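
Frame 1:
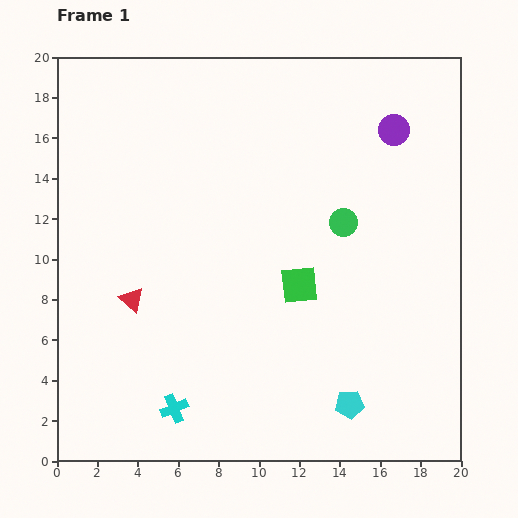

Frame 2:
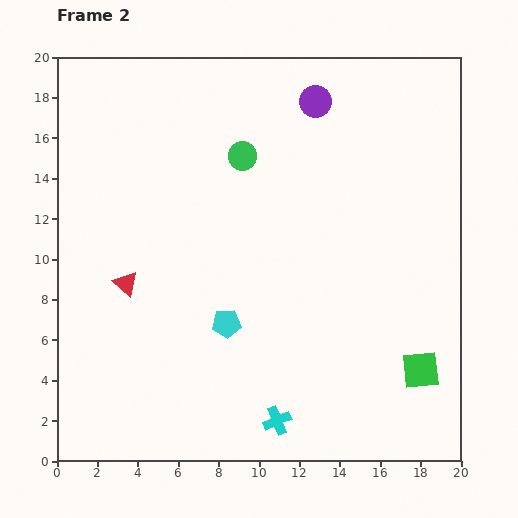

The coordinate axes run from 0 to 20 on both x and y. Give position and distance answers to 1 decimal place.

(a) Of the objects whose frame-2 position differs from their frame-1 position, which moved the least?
the red triangle

(moved 0.9)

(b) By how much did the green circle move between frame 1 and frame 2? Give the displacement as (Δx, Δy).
(-5.0, 3.3)

The green circle was at (14.2, 11.8) in frame 1 and (9.2, 15.1) in frame 2.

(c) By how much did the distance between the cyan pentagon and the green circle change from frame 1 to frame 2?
-0.7

Distance in frame 1: 9.0. Distance in frame 2: 8.3.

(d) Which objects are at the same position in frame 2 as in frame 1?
none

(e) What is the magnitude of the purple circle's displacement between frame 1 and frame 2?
4.1

The purple circle moved from (16.7, 16.4) to (12.8, 17.8), a distance of √(3.9² + 1.4²) ≈ 4.1.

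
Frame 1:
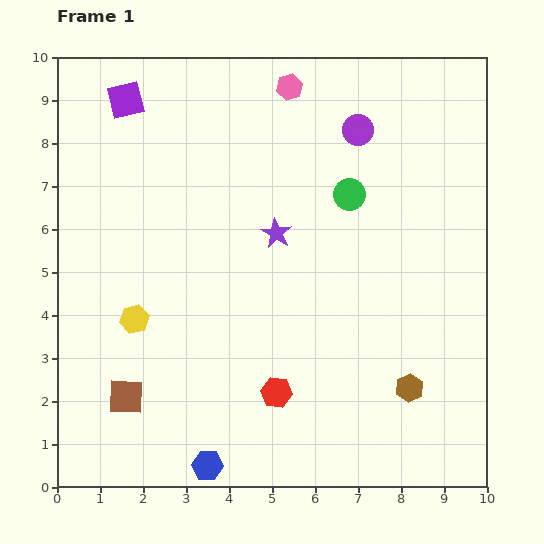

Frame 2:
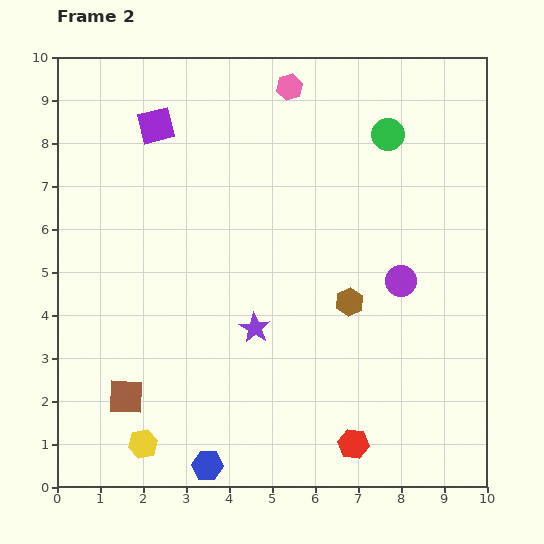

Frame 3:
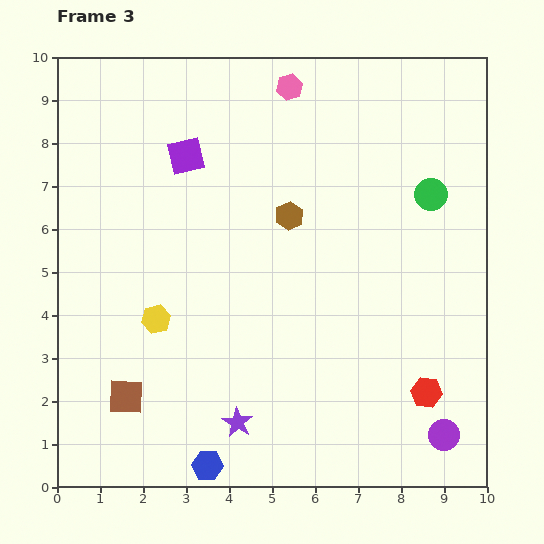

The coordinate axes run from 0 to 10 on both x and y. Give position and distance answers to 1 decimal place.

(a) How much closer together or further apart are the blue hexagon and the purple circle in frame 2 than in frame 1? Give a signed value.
-2.3

Distance in frame 1: 8.5. Distance in frame 2: 6.2.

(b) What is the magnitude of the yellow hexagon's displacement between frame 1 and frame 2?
2.9

The yellow hexagon moved from (1.8, 3.9) to (2.0, 1.0), a distance of √(0.2² + 2.9²) ≈ 2.9.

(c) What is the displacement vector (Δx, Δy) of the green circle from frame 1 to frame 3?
(1.9, 0.0)

The green circle was at (6.8, 6.8) in frame 1 and (8.7, 6.8) in frame 3.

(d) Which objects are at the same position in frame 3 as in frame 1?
the pink hexagon, the blue hexagon, the brown square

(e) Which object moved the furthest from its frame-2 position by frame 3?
the purple circle

(moved 3.7; next 2.9)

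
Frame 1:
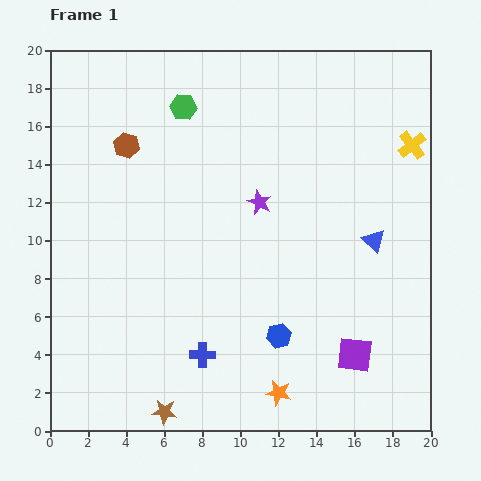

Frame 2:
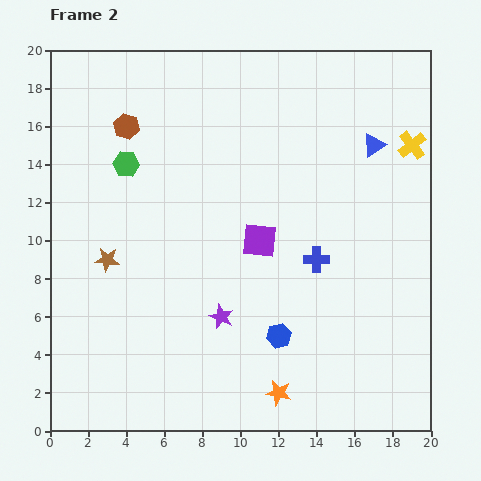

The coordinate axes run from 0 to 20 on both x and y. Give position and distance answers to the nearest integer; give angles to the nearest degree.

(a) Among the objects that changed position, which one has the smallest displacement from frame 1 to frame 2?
the brown hexagon

(moved 1)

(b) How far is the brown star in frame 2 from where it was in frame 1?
9

The brown star moved from (6, 1) to (3, 9), a distance of √(3² + 8²) ≈ 9.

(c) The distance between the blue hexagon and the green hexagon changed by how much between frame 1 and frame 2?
-1

Distance in frame 1: 13. Distance in frame 2: 12.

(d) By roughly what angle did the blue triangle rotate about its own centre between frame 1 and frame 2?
44° clockwise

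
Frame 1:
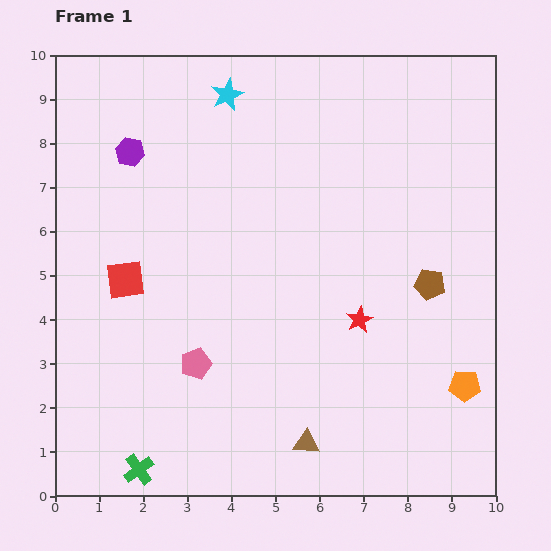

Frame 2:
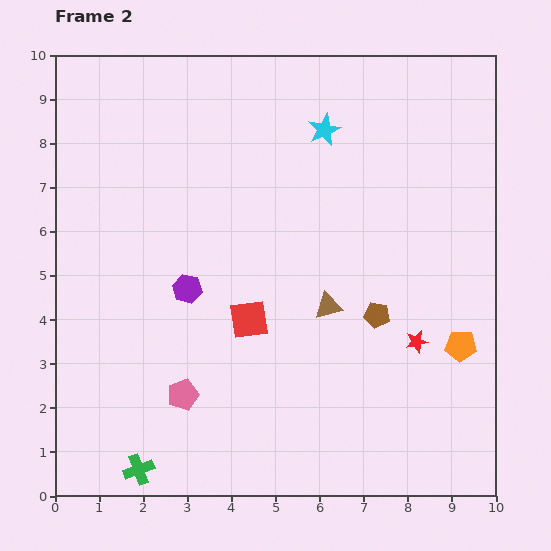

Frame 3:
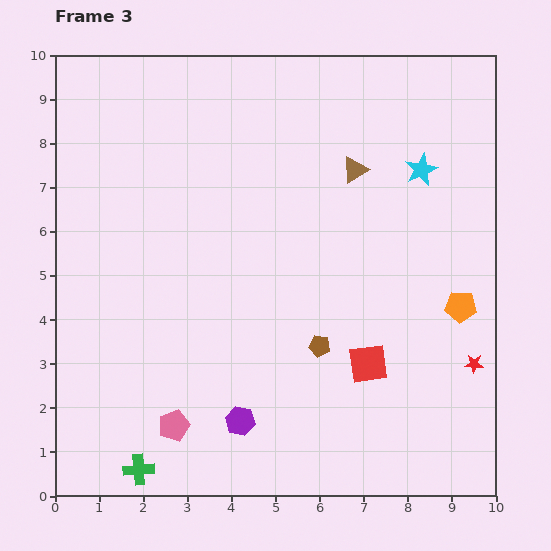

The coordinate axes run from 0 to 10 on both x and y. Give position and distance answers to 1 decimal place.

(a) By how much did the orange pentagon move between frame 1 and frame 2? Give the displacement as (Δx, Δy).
(-0.1, 0.9)

The orange pentagon was at (9.3, 2.5) in frame 1 and (9.2, 3.4) in frame 2.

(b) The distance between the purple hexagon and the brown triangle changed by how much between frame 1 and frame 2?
-4.5

Distance in frame 1: 7.7. Distance in frame 2: 3.2.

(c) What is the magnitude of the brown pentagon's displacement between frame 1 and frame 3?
2.9

The brown pentagon moved from (8.5, 4.8) to (6.0, 3.4), a distance of √(2.5² + 1.4²) ≈ 2.9.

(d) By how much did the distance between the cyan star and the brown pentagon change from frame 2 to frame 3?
+0.2

Distance in frame 2: 4.4. Distance in frame 3: 4.6.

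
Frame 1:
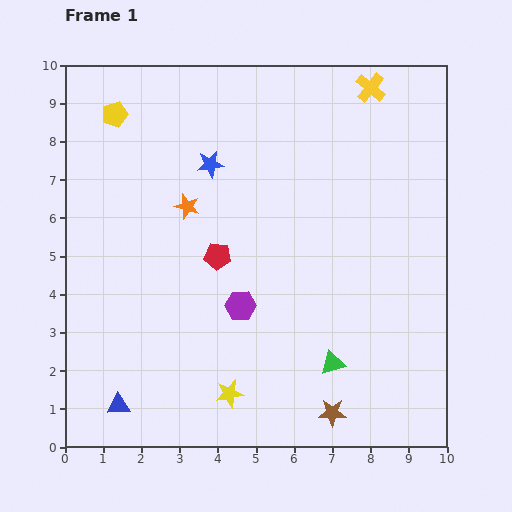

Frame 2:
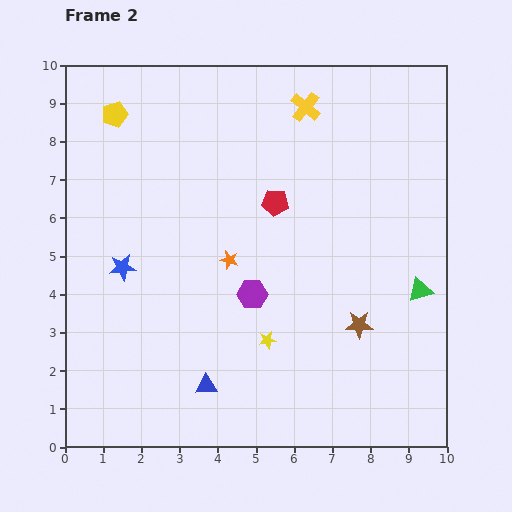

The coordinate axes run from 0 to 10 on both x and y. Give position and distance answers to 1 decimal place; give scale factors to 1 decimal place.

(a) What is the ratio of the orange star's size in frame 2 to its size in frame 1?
0.7×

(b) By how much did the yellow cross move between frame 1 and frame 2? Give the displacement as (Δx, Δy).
(-1.7, -0.5)

The yellow cross was at (8.0, 9.4) in frame 1 and (6.3, 8.9) in frame 2.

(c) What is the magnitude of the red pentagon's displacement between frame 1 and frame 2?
2.1

The red pentagon moved from (4.0, 5.0) to (5.5, 6.4), a distance of √(1.5² + 1.4²) ≈ 2.1.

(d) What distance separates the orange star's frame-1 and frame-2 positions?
1.8

The orange star moved from (3.2, 6.3) to (4.3, 4.9), a distance of √(1.1² + 1.4²) ≈ 1.8.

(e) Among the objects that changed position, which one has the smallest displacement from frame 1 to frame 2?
the purple hexagon

(moved 0.4)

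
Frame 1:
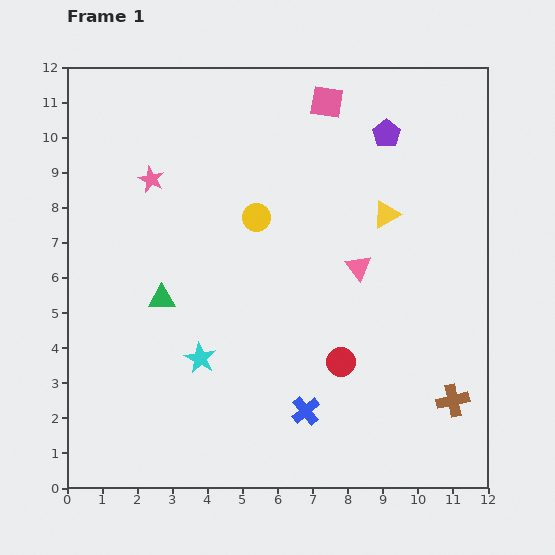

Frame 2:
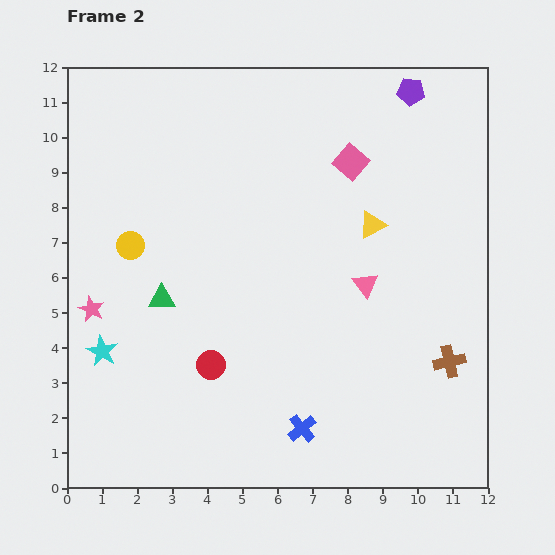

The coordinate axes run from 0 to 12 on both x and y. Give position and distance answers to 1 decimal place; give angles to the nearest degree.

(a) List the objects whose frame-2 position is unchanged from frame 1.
the green triangle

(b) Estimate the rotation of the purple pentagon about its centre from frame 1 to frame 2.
30° counter-clockwise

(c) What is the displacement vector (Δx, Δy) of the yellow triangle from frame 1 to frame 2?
(-0.4, -0.3)

The yellow triangle was at (9.1, 7.8) in frame 1 and (8.7, 7.5) in frame 2.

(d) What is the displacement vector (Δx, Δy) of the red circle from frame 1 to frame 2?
(-3.7, -0.1)

The red circle was at (7.8, 3.6) in frame 1 and (4.1, 3.5) in frame 2.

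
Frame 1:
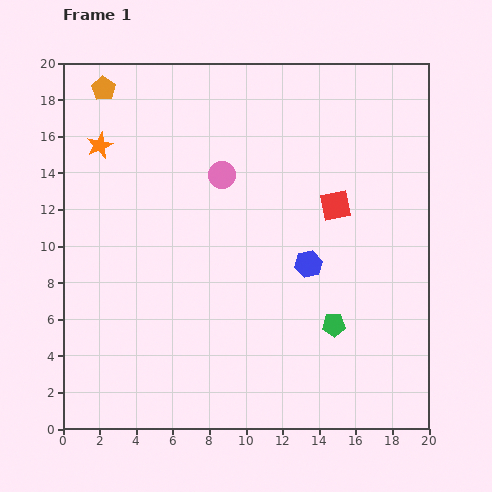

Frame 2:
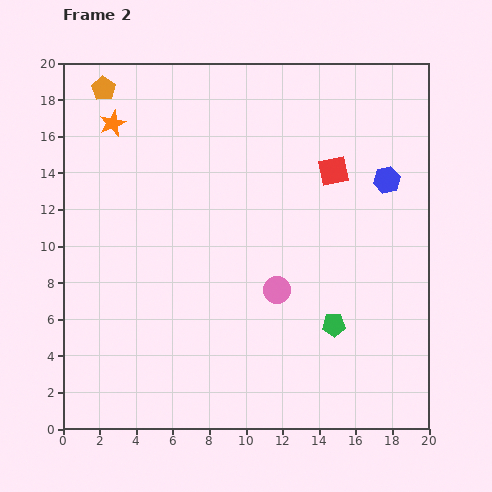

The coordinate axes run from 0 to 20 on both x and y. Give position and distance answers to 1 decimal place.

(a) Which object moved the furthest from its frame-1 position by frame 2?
the pink circle

(moved 7.0; next 6.3)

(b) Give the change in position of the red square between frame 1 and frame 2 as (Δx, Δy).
(-0.1, 1.9)

The red square was at (14.9, 12.2) in frame 1 and (14.8, 14.1) in frame 2.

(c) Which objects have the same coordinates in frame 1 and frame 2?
the green pentagon, the orange pentagon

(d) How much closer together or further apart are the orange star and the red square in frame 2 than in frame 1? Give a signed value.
-0.9

Distance in frame 1: 13.3. Distance in frame 2: 12.4.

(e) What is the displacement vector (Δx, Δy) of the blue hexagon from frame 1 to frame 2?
(4.3, 4.6)

The blue hexagon was at (13.4, 9.0) in frame 1 and (17.7, 13.6) in frame 2.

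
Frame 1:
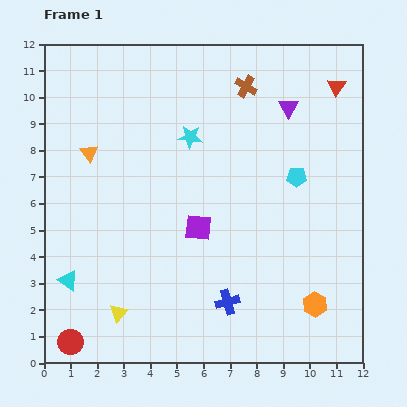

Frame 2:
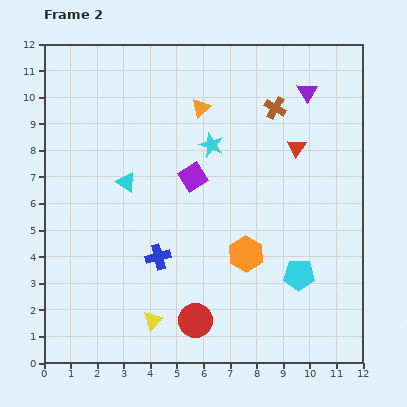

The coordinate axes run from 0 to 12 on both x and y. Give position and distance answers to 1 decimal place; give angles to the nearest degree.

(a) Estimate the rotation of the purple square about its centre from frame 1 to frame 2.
38° counter-clockwise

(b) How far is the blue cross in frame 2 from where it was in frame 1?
3.1

The blue cross moved from (6.9, 2.3) to (4.3, 4.0), a distance of √(2.6² + 1.7²) ≈ 3.1.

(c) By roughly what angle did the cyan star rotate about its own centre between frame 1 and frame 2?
16° clockwise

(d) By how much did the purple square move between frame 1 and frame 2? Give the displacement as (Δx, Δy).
(-0.2, 1.9)

The purple square was at (5.8, 5.1) in frame 1 and (5.6, 7.0) in frame 2.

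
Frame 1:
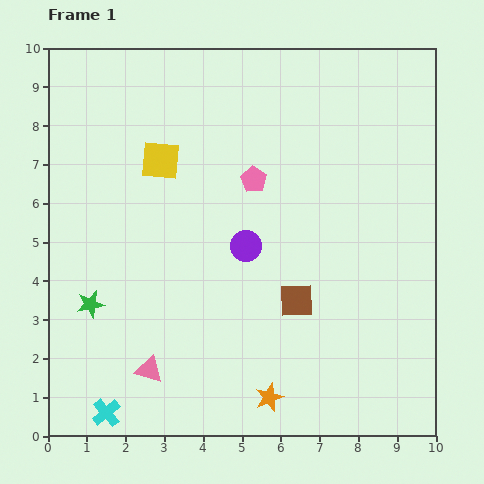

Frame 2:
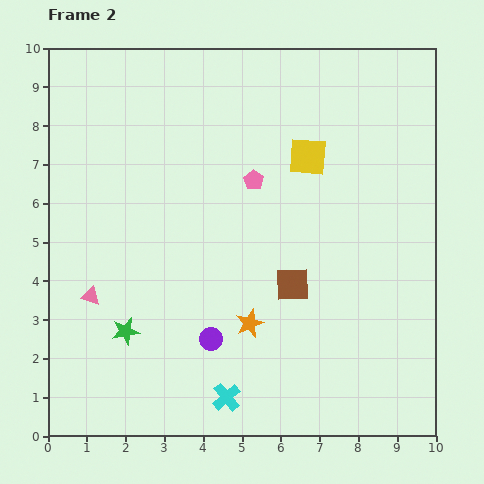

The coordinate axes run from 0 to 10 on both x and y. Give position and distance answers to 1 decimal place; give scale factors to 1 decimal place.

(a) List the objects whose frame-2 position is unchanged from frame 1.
the pink pentagon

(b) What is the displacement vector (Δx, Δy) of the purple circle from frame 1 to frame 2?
(-0.9, -2.4)

The purple circle was at (5.1, 4.9) in frame 1 and (4.2, 2.5) in frame 2.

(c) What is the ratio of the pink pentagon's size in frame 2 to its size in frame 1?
0.8×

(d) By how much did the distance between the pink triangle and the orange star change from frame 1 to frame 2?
+1.0

Distance in frame 1: 3.2. Distance in frame 2: 4.2.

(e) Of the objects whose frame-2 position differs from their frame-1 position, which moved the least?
the brown square

(moved 0.4)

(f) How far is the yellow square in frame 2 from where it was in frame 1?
3.8

The yellow square moved from (2.9, 7.1) to (6.7, 7.2), a distance of √(3.8² + 0.1²) ≈ 3.8.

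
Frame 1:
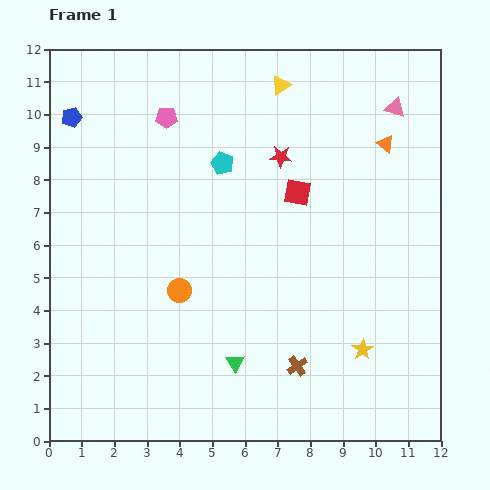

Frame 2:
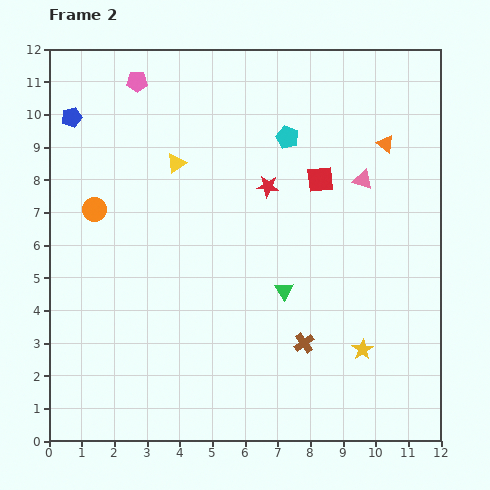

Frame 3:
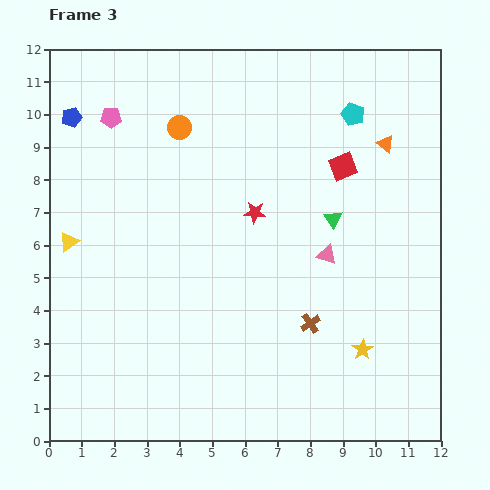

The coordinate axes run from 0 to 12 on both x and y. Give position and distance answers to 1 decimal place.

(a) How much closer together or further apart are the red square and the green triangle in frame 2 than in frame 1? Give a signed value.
-1.9

Distance in frame 1: 5.5. Distance in frame 2: 3.6.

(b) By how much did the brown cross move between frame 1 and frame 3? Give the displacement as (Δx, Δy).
(0.4, 1.3)

The brown cross was at (7.6, 2.3) in frame 1 and (8.0, 3.6) in frame 3.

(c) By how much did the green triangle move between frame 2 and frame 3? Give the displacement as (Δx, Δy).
(1.5, 2.2)

The green triangle was at (7.2, 4.6) in frame 2 and (8.7, 6.8) in frame 3.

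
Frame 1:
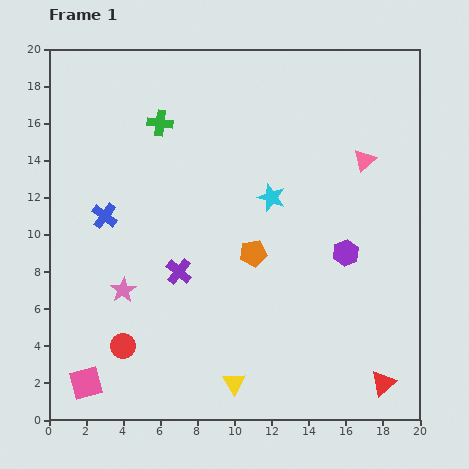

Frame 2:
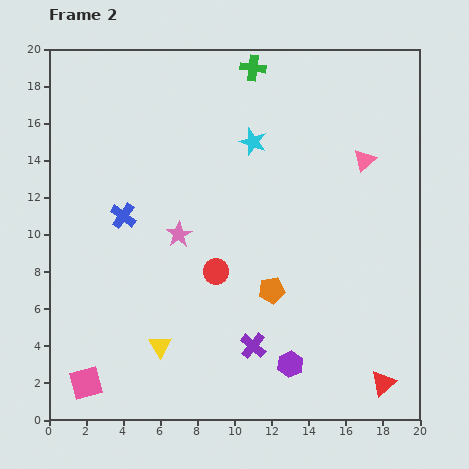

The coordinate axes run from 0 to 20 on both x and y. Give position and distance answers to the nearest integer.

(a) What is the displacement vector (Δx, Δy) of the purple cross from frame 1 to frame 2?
(4, -4)

The purple cross was at (7, 8) in frame 1 and (11, 4) in frame 2.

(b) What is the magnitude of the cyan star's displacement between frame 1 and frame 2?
3

The cyan star moved from (12, 12) to (11, 15), a distance of √(1² + 3²) ≈ 3.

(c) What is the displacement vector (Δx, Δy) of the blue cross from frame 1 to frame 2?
(1, 0)

The blue cross was at (3, 11) in frame 1 and (4, 11) in frame 2.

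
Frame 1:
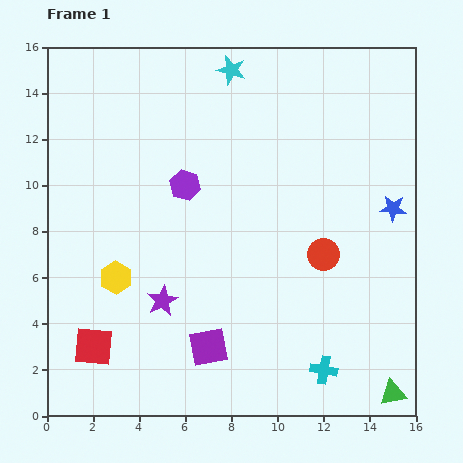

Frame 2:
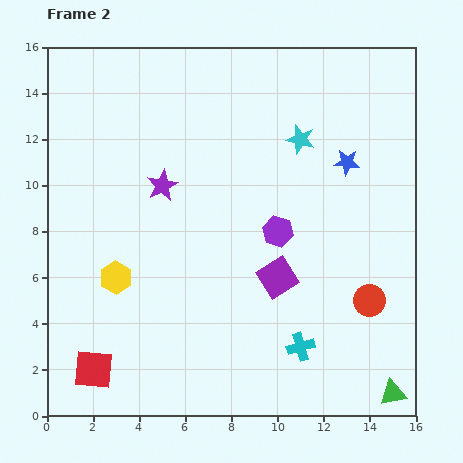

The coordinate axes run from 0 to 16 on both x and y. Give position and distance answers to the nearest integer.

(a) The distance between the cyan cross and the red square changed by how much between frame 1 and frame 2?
-1

Distance in frame 1: 10. Distance in frame 2: 9.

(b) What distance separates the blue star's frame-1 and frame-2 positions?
3

The blue star moved from (15, 9) to (13, 11), a distance of √(2² + 2²) ≈ 3.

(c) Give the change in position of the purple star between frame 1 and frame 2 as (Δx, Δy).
(0, 5)

The purple star was at (5, 5) in frame 1 and (5, 10) in frame 2.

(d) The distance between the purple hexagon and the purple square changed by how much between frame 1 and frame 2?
-5

Distance in frame 1: 7. Distance in frame 2: 2.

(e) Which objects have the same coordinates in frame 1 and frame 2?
the green triangle, the yellow hexagon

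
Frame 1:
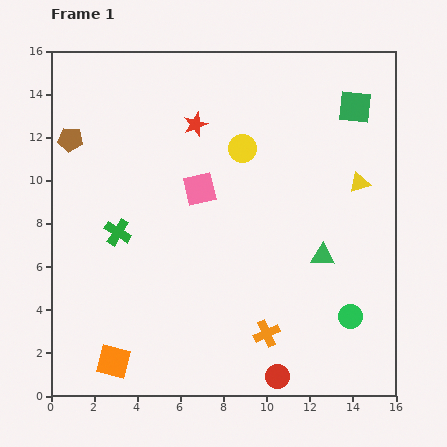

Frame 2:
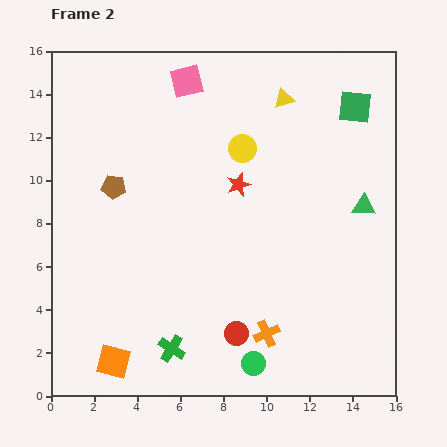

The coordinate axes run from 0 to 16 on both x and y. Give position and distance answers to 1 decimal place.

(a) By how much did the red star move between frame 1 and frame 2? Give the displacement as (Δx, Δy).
(2.0, -2.8)

The red star was at (6.7, 12.6) in frame 1 and (8.7, 9.8) in frame 2.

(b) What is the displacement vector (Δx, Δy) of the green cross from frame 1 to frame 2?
(2.5, -5.4)

The green cross was at (3.1, 7.6) in frame 1 and (5.6, 2.2) in frame 2.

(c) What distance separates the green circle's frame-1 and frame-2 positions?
5.0

The green circle moved from (13.9, 3.7) to (9.4, 1.5), a distance of √(4.5² + 2.2²) ≈ 5.0.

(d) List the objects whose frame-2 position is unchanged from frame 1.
the orange square, the yellow circle, the green square, the orange cross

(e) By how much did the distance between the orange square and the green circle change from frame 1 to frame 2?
-4.7

Distance in frame 1: 11.2. Distance in frame 2: 6.5.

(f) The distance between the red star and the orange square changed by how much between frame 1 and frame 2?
-1.6

Distance in frame 1: 11.6. Distance in frame 2: 10.0.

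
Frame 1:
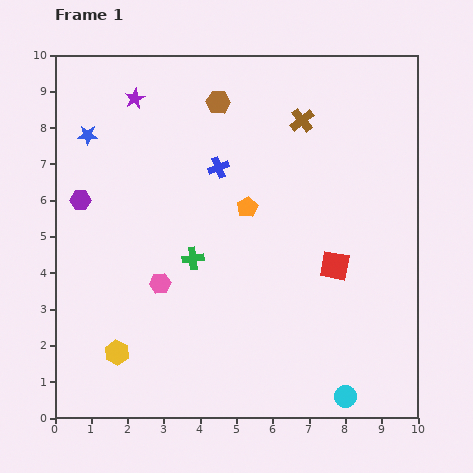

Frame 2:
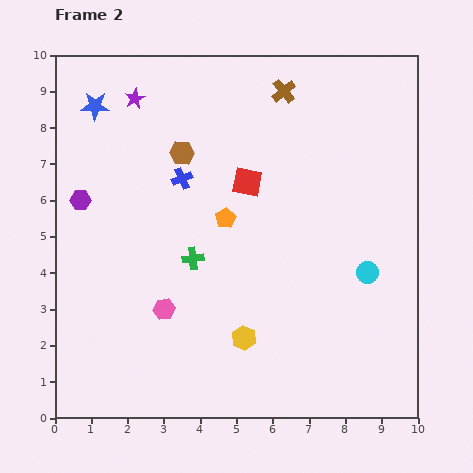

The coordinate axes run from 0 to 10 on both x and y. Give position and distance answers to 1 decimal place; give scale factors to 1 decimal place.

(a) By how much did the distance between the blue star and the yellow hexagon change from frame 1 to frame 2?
+1.5

Distance in frame 1: 6.1. Distance in frame 2: 7.6.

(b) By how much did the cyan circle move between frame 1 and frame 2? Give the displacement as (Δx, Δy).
(0.6, 3.4)

The cyan circle was at (8.0, 0.6) in frame 1 and (8.6, 4.0) in frame 2.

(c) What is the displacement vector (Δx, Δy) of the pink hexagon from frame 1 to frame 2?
(0.1, -0.7)

The pink hexagon was at (2.9, 3.7) in frame 1 and (3.0, 3.0) in frame 2.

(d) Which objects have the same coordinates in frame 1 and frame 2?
the purple star, the green cross, the purple hexagon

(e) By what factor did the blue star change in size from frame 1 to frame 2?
1.4×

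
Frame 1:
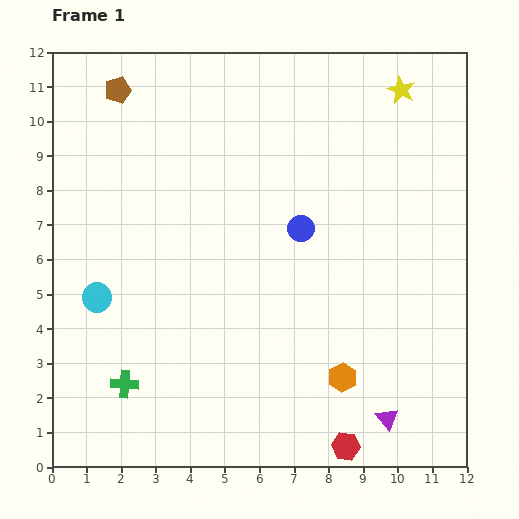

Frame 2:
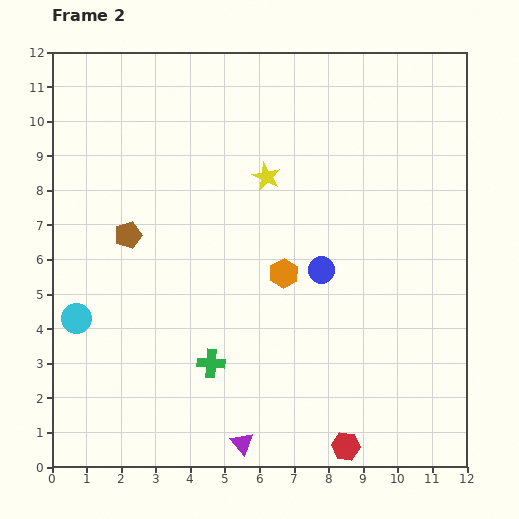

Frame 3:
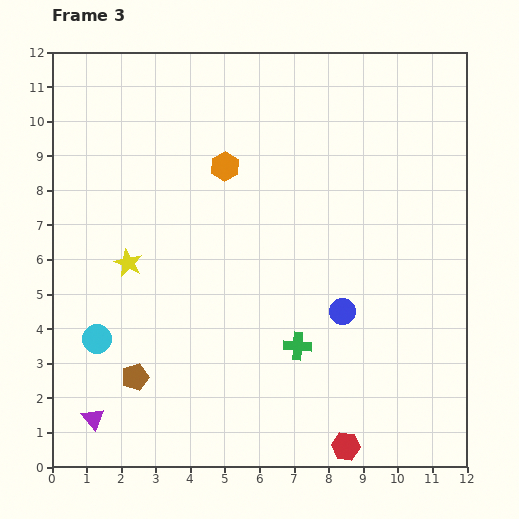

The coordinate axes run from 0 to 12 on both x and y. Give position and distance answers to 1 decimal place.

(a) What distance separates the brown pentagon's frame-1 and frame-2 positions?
4.2

The brown pentagon moved from (1.9, 10.9) to (2.2, 6.7), a distance of √(0.3² + 4.2²) ≈ 4.2.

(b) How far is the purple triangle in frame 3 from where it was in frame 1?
8.5

The purple triangle moved from (9.7, 1.4) to (1.2, 1.4), a distance of √(8.5² + 0.0²) ≈ 8.5.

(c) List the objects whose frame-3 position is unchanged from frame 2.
the red hexagon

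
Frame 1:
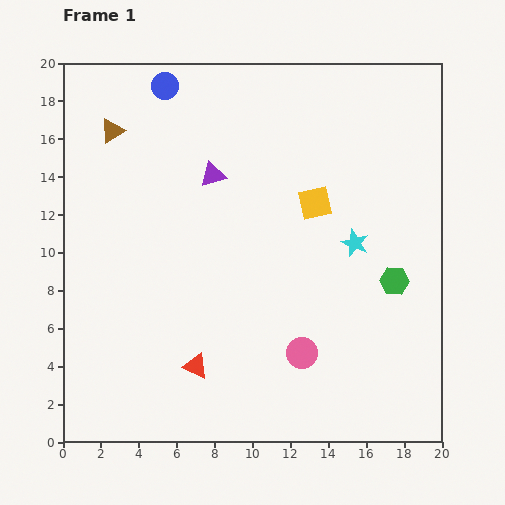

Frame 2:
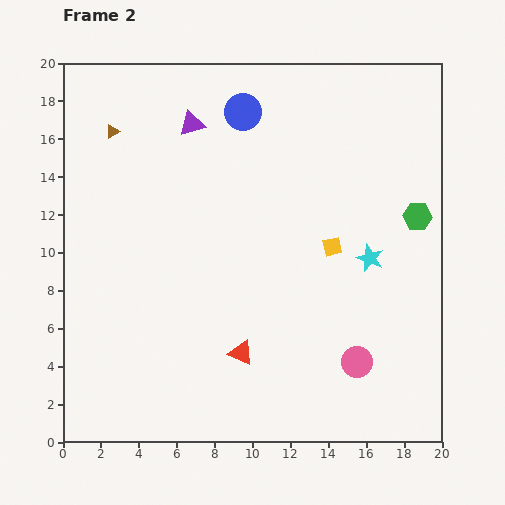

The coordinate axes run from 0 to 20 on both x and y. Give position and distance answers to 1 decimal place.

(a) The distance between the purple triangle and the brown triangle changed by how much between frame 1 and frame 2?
-1.6

Distance in frame 1: 5.8. Distance in frame 2: 4.2.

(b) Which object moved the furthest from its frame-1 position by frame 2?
the blue circle

(moved 4.3; next 3.6)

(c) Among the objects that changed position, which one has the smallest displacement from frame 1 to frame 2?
the cyan star

(moved 1.1)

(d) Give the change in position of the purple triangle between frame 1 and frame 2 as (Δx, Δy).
(-1.1, 2.7)

The purple triangle was at (7.9, 14.1) in frame 1 and (6.8, 16.8) in frame 2.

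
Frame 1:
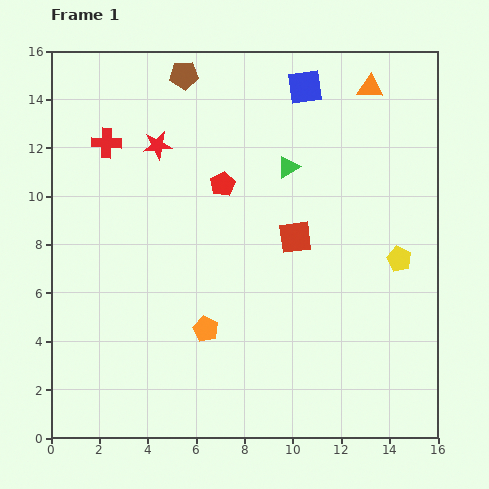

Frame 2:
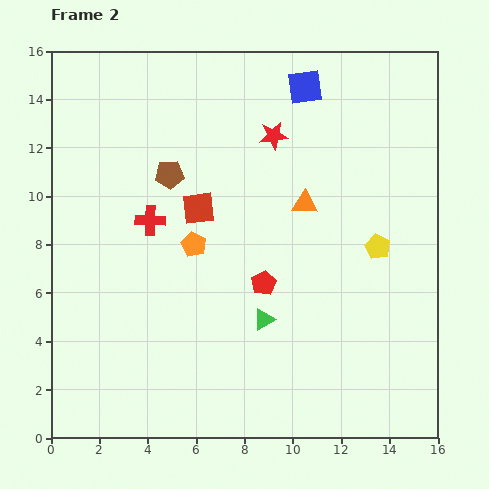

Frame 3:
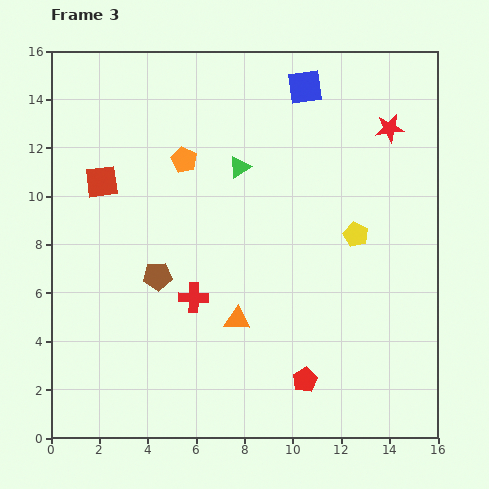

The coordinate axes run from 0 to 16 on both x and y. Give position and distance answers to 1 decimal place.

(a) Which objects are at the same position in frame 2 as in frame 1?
the blue square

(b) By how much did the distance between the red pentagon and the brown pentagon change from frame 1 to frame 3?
+2.7

Distance in frame 1: 4.8. Distance in frame 3: 7.5.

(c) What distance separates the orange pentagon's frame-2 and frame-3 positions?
3.5

The orange pentagon moved from (5.9, 8.0) to (5.5, 11.5), a distance of √(0.4² + 3.5²) ≈ 3.5.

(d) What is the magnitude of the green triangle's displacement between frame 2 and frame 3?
6.4

The green triangle moved from (8.8, 4.9) to (7.8, 11.2), a distance of √(1.0² + 6.3²) ≈ 6.4.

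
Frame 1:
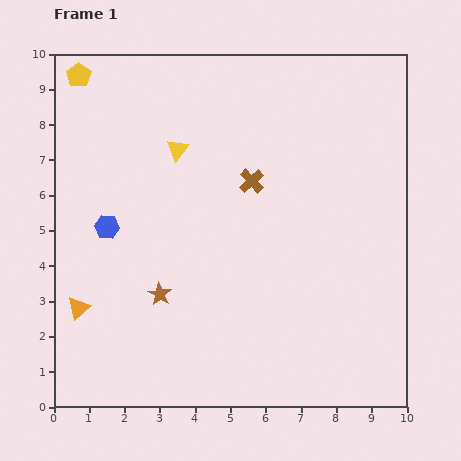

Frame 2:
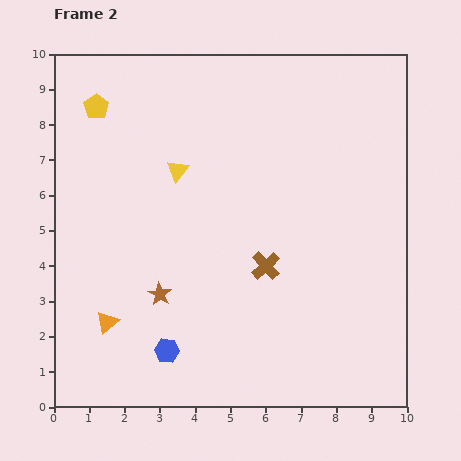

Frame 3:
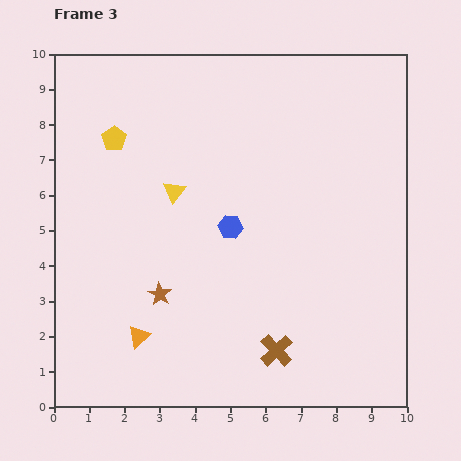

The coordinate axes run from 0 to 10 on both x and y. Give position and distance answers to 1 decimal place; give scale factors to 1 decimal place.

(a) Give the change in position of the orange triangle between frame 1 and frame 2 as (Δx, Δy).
(0.8, -0.4)

The orange triangle was at (0.7, 2.8) in frame 1 and (1.5, 2.4) in frame 2.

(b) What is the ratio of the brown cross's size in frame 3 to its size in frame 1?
1.3×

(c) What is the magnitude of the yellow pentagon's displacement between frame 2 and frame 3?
1.0

The yellow pentagon moved from (1.2, 8.5) to (1.7, 7.6), a distance of √(0.5² + 0.9²) ≈ 1.0.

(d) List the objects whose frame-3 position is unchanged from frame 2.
the brown star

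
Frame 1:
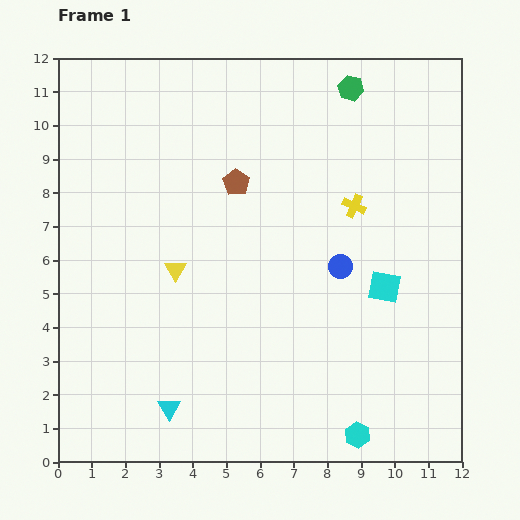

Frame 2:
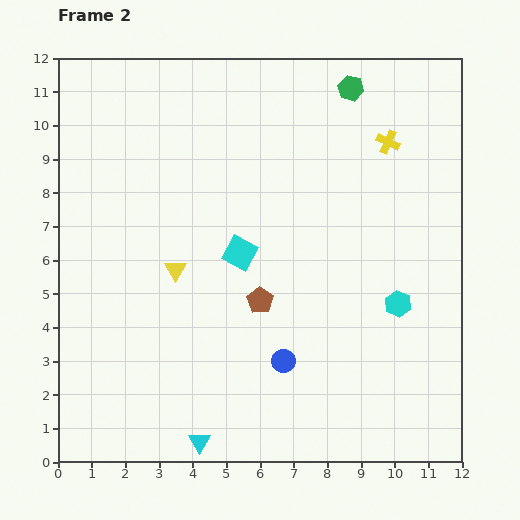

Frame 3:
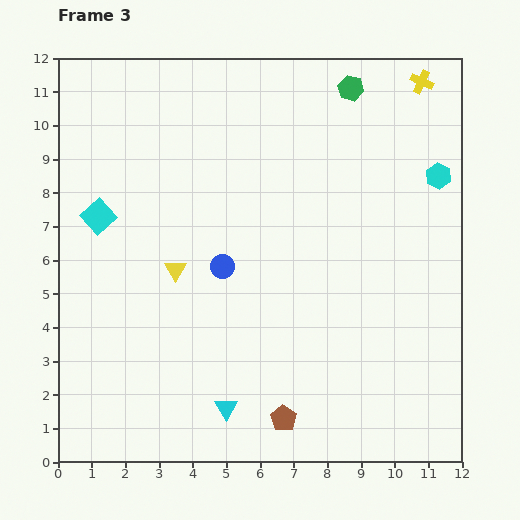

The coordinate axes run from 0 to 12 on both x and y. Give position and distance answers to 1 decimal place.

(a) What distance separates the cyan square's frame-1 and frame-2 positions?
4.4

The cyan square moved from (9.7, 5.2) to (5.4, 6.2), a distance of √(4.3² + 1.0²) ≈ 4.4.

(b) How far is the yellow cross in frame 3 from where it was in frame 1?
4.2

The yellow cross moved from (8.8, 7.6) to (10.8, 11.3), a distance of √(2.0² + 3.7²) ≈ 4.2.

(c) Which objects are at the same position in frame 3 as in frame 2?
the yellow triangle, the green hexagon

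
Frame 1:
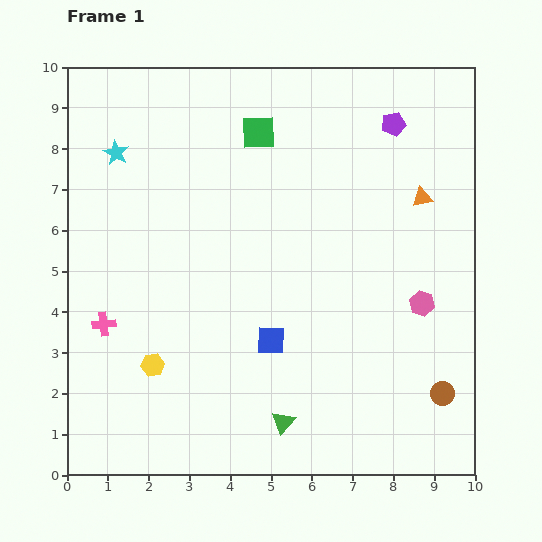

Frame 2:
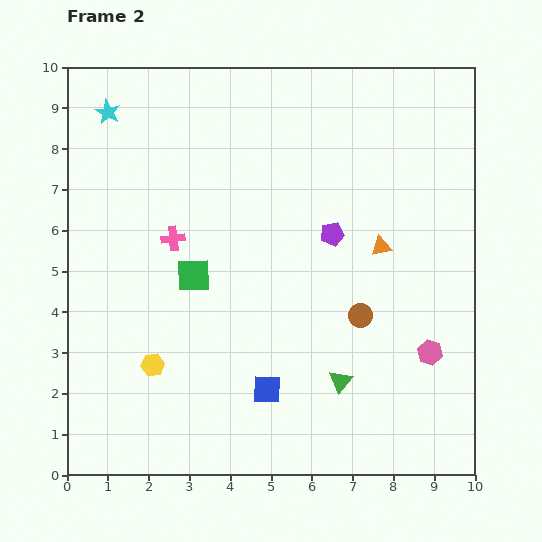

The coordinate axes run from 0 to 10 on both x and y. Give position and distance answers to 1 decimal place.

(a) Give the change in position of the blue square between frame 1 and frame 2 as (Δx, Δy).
(-0.1, -1.2)

The blue square was at (5.0, 3.3) in frame 1 and (4.9, 2.1) in frame 2.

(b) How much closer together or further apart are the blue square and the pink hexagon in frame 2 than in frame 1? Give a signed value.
+0.3

Distance in frame 1: 3.8. Distance in frame 2: 4.1.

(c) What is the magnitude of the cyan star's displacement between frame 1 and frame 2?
1.0

The cyan star moved from (1.2, 7.9) to (1.0, 8.9), a distance of √(0.2² + 1.0²) ≈ 1.0.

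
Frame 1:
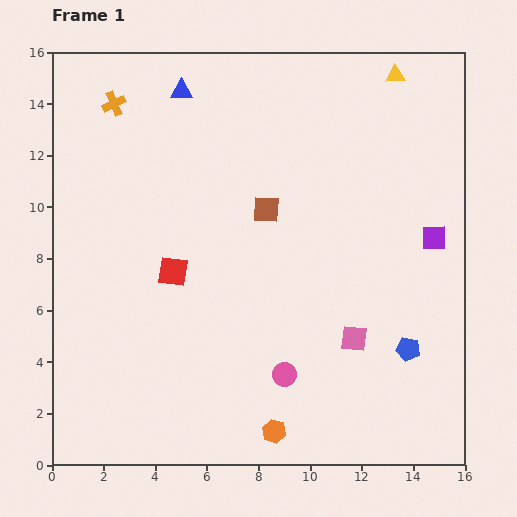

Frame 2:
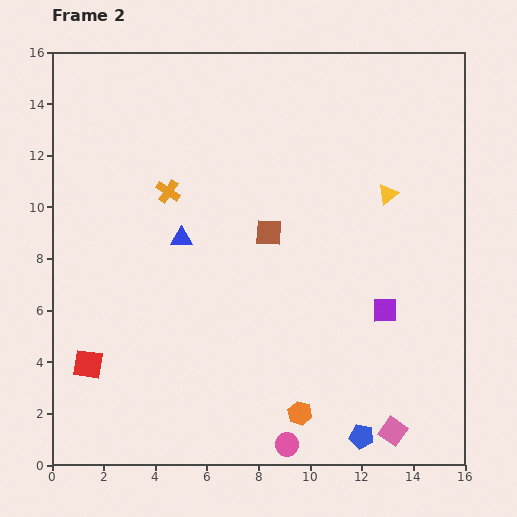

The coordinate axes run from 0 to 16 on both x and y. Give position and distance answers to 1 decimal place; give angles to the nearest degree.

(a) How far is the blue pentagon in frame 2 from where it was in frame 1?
3.8

The blue pentagon moved from (13.8, 4.5) to (12.0, 1.1), a distance of √(1.8² + 3.4²) ≈ 3.8.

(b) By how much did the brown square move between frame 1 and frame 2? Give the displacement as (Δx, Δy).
(0.1, -0.9)

The brown square was at (8.3, 9.9) in frame 1 and (8.4, 9.0) in frame 2.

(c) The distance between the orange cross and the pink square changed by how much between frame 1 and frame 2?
-0.3

Distance in frame 1: 13.0. Distance in frame 2: 12.7.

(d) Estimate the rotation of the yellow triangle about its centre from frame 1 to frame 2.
37° counter-clockwise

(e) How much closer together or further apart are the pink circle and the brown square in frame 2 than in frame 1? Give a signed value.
+1.8

Distance in frame 1: 6.4. Distance in frame 2: 8.2.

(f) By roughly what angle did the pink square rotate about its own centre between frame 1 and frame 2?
28° clockwise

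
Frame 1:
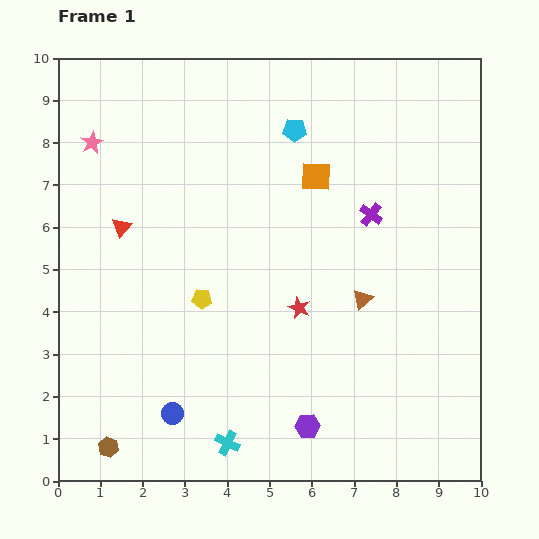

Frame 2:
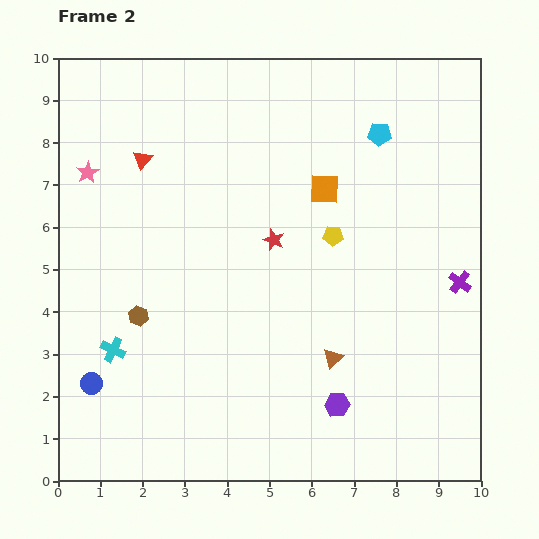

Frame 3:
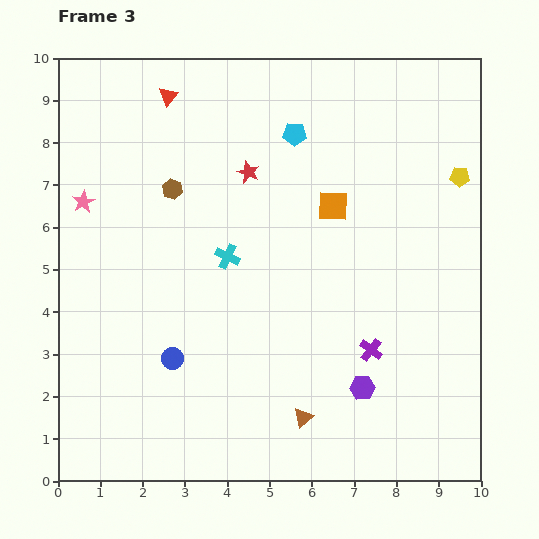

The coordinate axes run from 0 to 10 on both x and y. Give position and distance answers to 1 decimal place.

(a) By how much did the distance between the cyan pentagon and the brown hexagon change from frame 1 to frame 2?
-1.6

Distance in frame 1: 8.7. Distance in frame 2: 7.1.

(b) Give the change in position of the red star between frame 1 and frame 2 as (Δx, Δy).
(-0.6, 1.6)

The red star was at (5.7, 4.1) in frame 1 and (5.1, 5.7) in frame 2.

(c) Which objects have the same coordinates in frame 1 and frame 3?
none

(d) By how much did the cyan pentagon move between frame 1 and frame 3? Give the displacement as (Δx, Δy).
(0.0, -0.1)

The cyan pentagon was at (5.6, 8.3) in frame 1 and (5.6, 8.2) in frame 3.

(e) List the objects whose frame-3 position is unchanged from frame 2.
none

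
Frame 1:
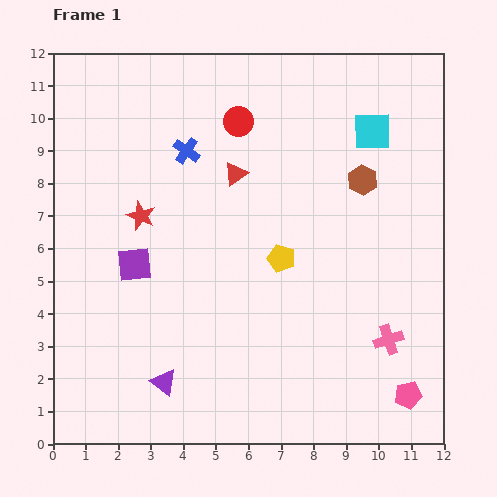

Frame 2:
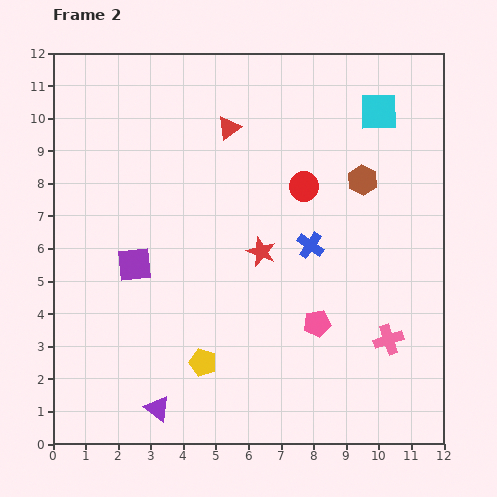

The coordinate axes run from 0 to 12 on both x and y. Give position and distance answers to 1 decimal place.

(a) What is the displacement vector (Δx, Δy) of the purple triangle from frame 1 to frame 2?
(-0.2, -0.8)

The purple triangle was at (3.4, 1.9) in frame 1 and (3.2, 1.1) in frame 2.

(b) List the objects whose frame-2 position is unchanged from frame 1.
the brown hexagon, the purple square, the pink cross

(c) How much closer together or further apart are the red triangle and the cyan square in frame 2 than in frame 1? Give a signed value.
+0.2

Distance in frame 1: 4.4. Distance in frame 2: 4.6.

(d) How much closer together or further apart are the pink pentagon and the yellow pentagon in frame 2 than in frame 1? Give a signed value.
-2.0

Distance in frame 1: 5.7. Distance in frame 2: 3.7.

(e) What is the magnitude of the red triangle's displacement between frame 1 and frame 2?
1.4

The red triangle moved from (5.6, 8.3) to (5.4, 9.7), a distance of √(0.2² + 1.4²) ≈ 1.4.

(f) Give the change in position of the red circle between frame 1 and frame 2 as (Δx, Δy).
(2.0, -2.0)

The red circle was at (5.7, 9.9) in frame 1 and (7.7, 7.9) in frame 2.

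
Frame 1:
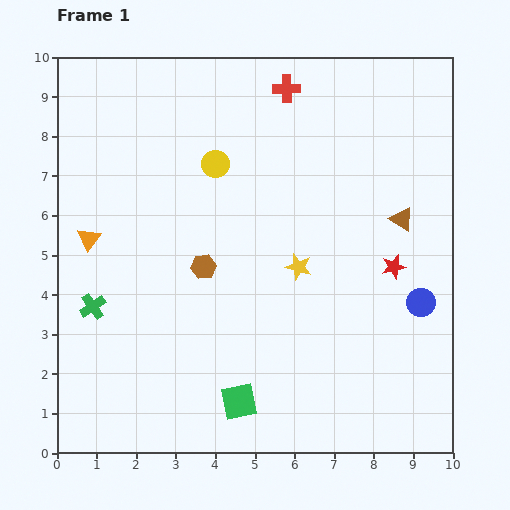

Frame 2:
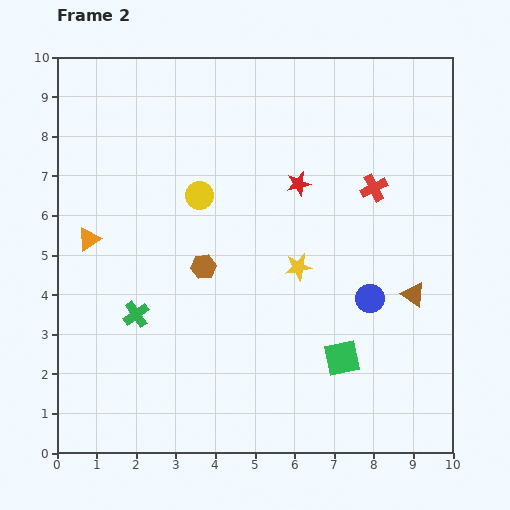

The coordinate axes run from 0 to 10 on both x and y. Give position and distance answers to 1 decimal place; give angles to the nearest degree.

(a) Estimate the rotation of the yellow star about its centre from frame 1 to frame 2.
24° counter-clockwise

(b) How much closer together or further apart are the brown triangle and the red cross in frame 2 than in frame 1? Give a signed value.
-1.5

Distance in frame 1: 4.4. Distance in frame 2: 2.9.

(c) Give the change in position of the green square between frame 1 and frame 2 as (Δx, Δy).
(2.6, 1.1)

The green square was at (4.6, 1.3) in frame 1 and (7.2, 2.4) in frame 2.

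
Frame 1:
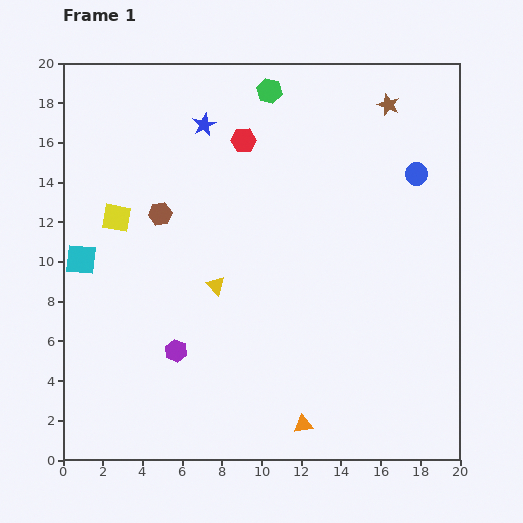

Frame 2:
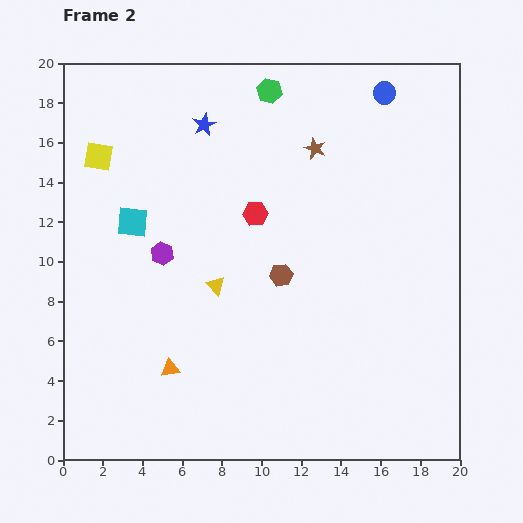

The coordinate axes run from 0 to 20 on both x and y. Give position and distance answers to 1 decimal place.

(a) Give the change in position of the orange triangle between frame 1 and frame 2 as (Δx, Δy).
(-6.7, 2.8)

The orange triangle was at (12.1, 1.8) in frame 1 and (5.4, 4.6) in frame 2.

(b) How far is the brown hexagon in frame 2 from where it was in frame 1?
6.8

The brown hexagon moved from (4.9, 12.4) to (11.0, 9.3), a distance of √(6.1² + 3.1²) ≈ 6.8.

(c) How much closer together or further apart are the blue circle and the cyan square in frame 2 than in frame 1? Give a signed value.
-3.1

Distance in frame 1: 17.4. Distance in frame 2: 14.3.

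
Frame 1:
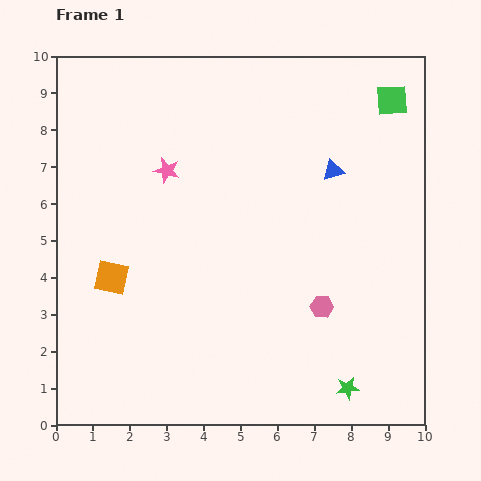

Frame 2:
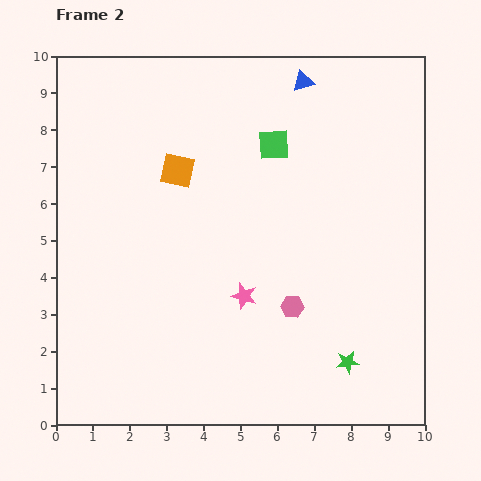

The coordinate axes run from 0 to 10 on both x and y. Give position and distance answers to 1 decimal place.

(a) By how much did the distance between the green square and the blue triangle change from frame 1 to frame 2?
-0.6

Distance in frame 1: 2.5. Distance in frame 2: 1.9.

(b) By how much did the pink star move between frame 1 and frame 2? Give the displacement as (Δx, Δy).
(2.1, -3.4)

The pink star was at (3.0, 6.9) in frame 1 and (5.1, 3.5) in frame 2.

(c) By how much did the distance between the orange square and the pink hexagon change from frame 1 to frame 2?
-1.0

Distance in frame 1: 5.8. Distance in frame 2: 4.8.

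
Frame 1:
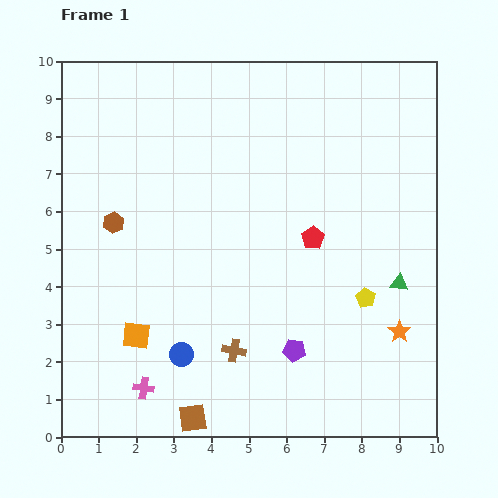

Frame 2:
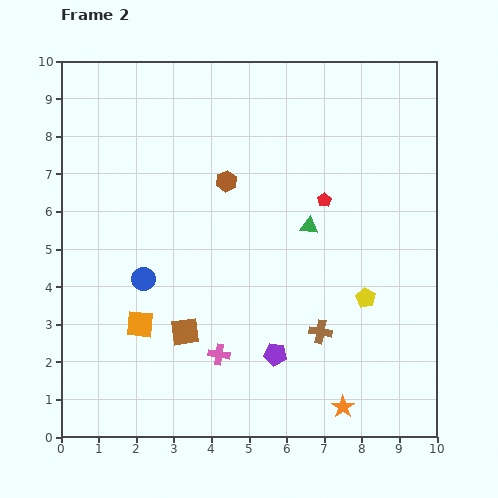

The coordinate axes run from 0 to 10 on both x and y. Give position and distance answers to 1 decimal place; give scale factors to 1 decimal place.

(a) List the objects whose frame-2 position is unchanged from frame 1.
the yellow pentagon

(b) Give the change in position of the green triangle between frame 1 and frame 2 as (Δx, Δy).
(-2.4, 1.5)

The green triangle was at (9.0, 4.1) in frame 1 and (6.6, 5.6) in frame 2.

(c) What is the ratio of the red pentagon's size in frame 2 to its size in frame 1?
0.6×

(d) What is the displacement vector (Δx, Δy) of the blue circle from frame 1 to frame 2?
(-1.0, 2.0)

The blue circle was at (3.2, 2.2) in frame 1 and (2.2, 4.2) in frame 2.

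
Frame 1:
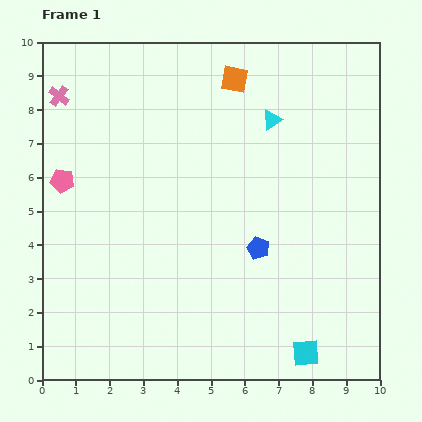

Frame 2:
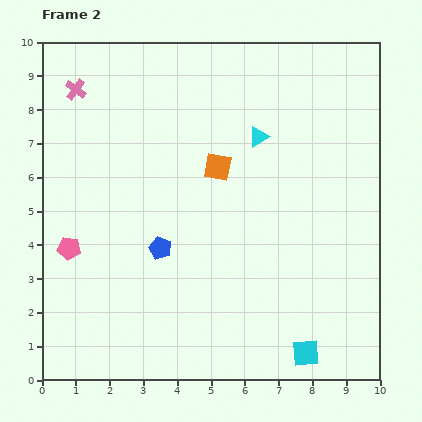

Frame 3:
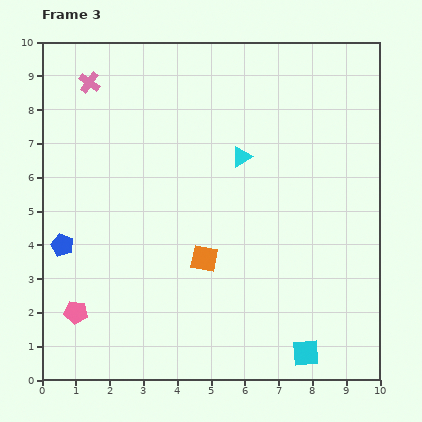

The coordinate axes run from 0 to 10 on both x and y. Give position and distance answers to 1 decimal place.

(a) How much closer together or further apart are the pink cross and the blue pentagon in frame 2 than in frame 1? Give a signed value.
-2.1

Distance in frame 1: 7.4. Distance in frame 2: 5.3.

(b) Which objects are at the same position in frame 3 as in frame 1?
the cyan square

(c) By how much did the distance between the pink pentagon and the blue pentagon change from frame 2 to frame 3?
-0.7

Distance in frame 2: 2.7. Distance in frame 3: 2.0.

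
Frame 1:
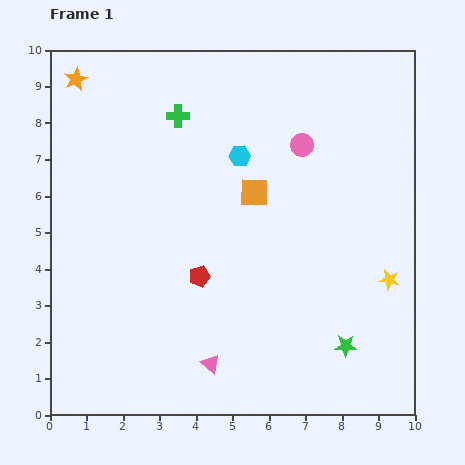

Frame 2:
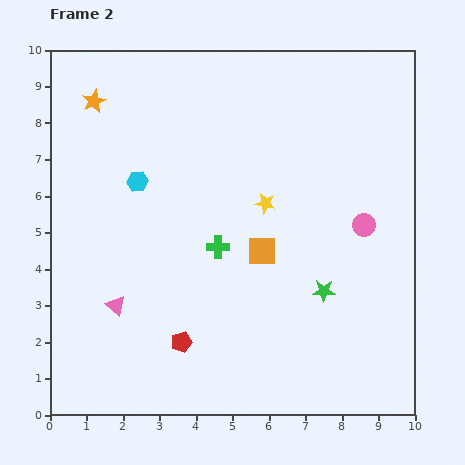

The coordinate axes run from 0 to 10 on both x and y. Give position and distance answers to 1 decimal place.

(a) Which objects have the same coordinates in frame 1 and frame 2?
none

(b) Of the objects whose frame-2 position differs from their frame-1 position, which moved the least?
the orange star

(moved 0.8)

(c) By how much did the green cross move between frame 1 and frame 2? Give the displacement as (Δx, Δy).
(1.1, -3.6)

The green cross was at (3.5, 8.2) in frame 1 and (4.6, 4.6) in frame 2.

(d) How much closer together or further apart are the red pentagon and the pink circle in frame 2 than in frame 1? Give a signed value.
+1.3

Distance in frame 1: 4.6. Distance in frame 2: 5.9.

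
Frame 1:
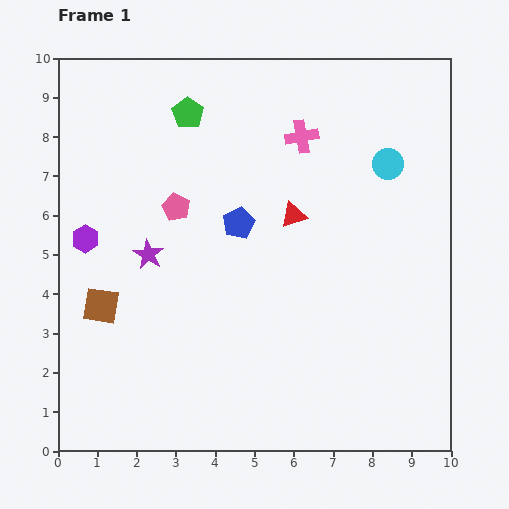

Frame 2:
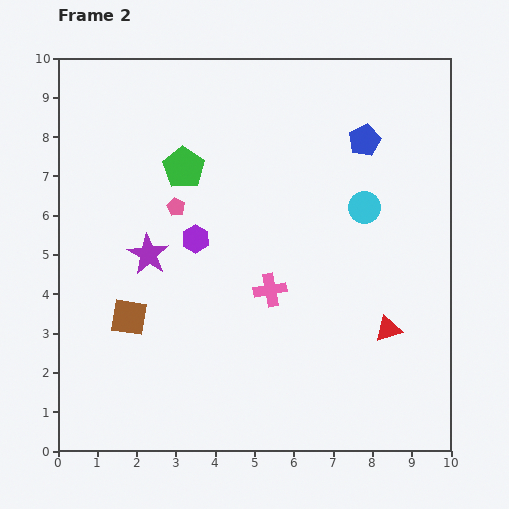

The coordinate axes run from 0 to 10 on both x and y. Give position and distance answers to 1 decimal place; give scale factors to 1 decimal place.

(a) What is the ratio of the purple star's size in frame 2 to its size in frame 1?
1.4×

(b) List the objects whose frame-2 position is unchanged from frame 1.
the pink pentagon, the purple star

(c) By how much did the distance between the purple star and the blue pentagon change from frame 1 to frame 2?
+3.8

Distance in frame 1: 2.4. Distance in frame 2: 6.2.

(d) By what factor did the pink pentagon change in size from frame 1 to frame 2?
0.6×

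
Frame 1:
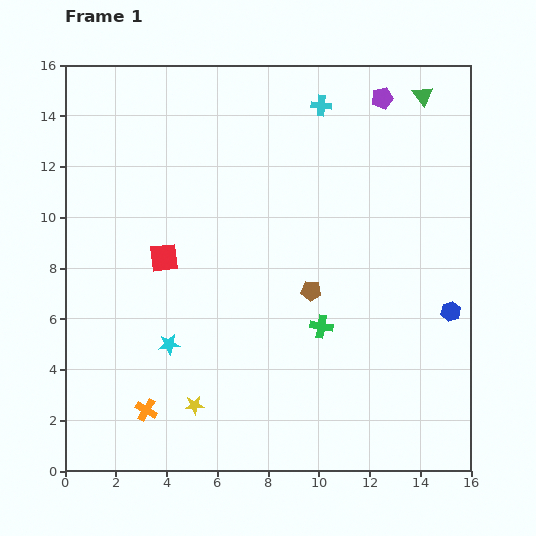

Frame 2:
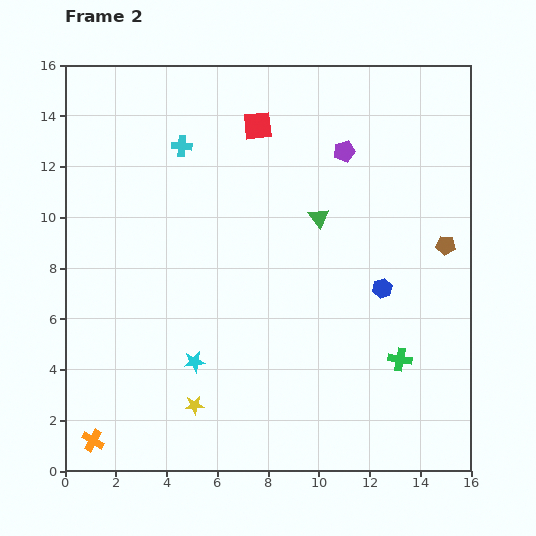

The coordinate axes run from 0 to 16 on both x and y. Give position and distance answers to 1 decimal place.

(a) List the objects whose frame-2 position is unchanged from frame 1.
the yellow star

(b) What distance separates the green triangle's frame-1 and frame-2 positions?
6.3

The green triangle moved from (14.1, 14.8) to (10.0, 10.0), a distance of √(4.1² + 4.8²) ≈ 6.3.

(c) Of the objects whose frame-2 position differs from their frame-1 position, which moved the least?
the cyan star

(moved 1.2)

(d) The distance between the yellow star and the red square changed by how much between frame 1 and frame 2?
+5.4

Distance in frame 1: 5.9. Distance in frame 2: 11.3.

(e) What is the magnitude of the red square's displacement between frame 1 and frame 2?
6.4

The red square moved from (3.9, 8.4) to (7.6, 13.6), a distance of √(3.7² + 5.2²) ≈ 6.4.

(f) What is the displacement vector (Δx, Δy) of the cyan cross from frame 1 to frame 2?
(-5.5, -1.6)

The cyan cross was at (10.1, 14.4) in frame 1 and (4.6, 12.8) in frame 2.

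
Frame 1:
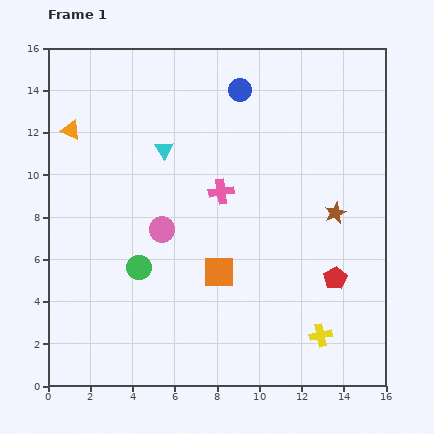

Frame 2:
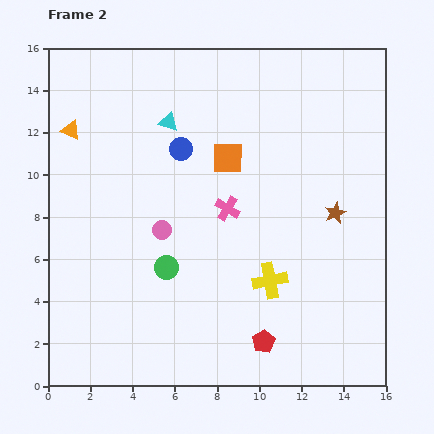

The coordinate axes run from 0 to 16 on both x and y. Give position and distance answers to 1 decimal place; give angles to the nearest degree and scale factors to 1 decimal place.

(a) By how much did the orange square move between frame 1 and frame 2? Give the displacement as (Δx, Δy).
(0.4, 5.4)

The orange square was at (8.1, 5.4) in frame 1 and (8.5, 10.8) in frame 2.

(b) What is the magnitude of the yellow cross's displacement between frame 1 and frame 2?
3.5

The yellow cross moved from (12.9, 2.4) to (10.5, 5.0), a distance of √(2.4² + 2.6²) ≈ 3.5.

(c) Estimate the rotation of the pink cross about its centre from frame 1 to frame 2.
38° clockwise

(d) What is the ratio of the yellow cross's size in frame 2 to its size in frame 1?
1.6×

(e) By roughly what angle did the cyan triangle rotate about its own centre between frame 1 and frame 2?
39° counter-clockwise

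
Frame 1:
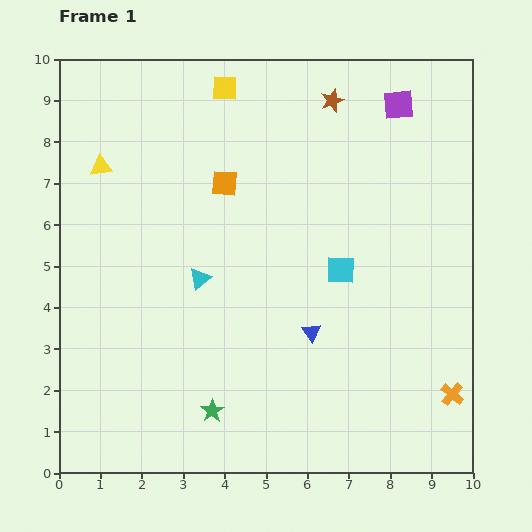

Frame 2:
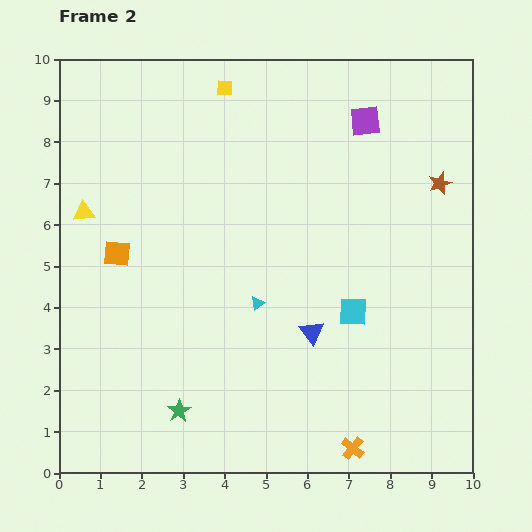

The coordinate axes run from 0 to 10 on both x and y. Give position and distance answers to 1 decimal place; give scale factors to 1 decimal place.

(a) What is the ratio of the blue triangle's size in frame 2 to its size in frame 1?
1.3×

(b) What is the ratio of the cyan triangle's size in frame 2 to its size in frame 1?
0.6×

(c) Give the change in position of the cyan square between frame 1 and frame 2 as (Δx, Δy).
(0.3, -1.0)

The cyan square was at (6.8, 4.9) in frame 1 and (7.1, 3.9) in frame 2.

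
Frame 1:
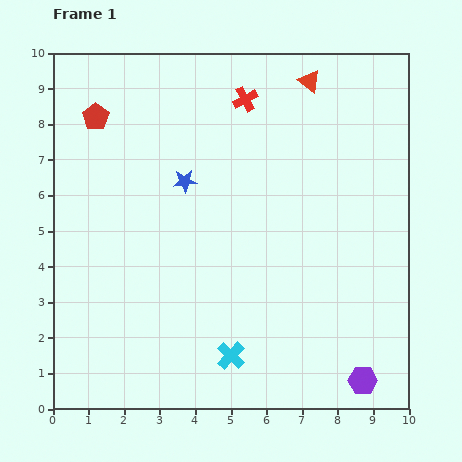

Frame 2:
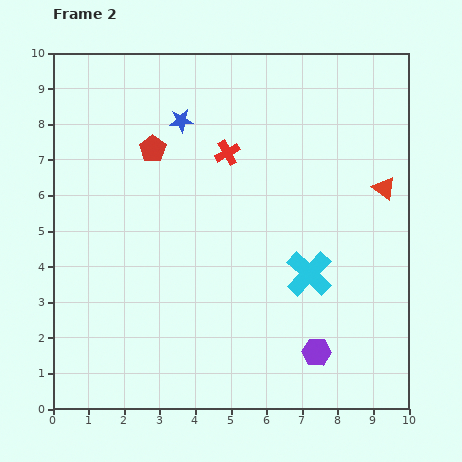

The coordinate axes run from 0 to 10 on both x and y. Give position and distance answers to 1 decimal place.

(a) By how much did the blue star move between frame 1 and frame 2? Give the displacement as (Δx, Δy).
(-0.1, 1.7)

The blue star was at (3.7, 6.4) in frame 1 and (3.6, 8.1) in frame 2.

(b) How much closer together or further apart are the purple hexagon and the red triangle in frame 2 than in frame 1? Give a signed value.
-3.5

Distance in frame 1: 8.5. Distance in frame 2: 5.0.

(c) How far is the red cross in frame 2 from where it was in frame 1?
1.6

The red cross moved from (5.4, 8.7) to (4.9, 7.2), a distance of √(0.5² + 1.5²) ≈ 1.6.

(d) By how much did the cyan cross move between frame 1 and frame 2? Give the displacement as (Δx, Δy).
(2.2, 2.3)

The cyan cross was at (5.0, 1.5) in frame 1 and (7.2, 3.8) in frame 2.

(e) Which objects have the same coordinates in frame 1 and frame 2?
none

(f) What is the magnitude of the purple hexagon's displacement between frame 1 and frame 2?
1.5

The purple hexagon moved from (8.7, 0.8) to (7.4, 1.6), a distance of √(1.3² + 0.8²) ≈ 1.5.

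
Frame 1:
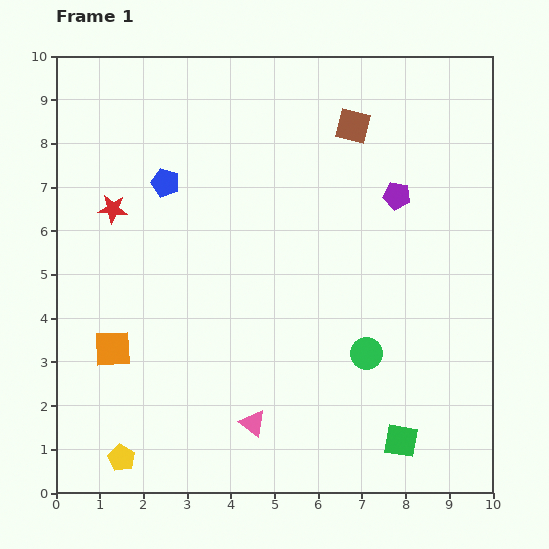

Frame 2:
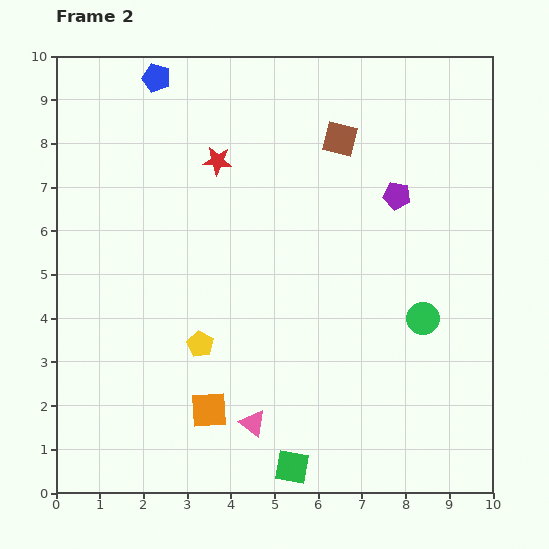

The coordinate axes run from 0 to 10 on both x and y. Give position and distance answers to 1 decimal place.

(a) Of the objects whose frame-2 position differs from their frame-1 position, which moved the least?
the brown square

(moved 0.4)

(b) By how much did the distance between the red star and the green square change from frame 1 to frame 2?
-1.3

Distance in frame 1: 8.5. Distance in frame 2: 7.2.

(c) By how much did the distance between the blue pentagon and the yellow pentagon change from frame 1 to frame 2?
-0.2

Distance in frame 1: 6.4. Distance in frame 2: 6.2.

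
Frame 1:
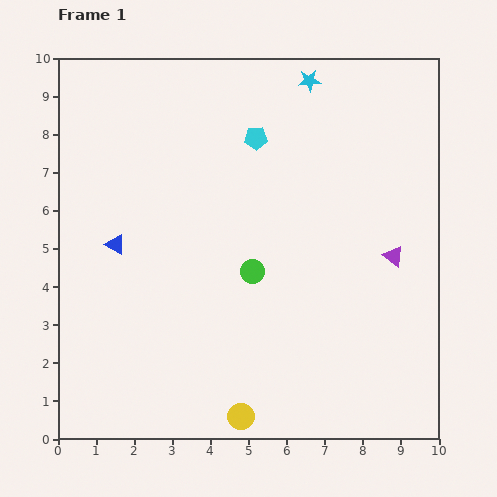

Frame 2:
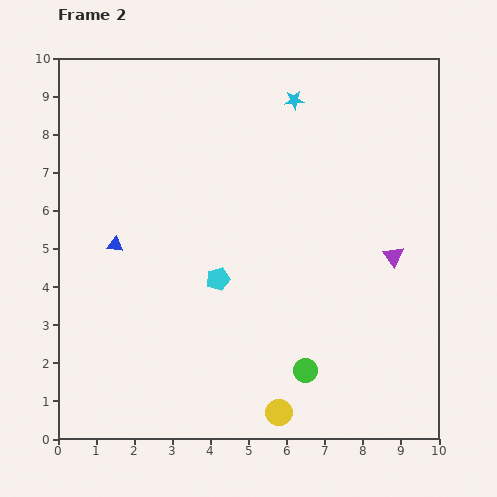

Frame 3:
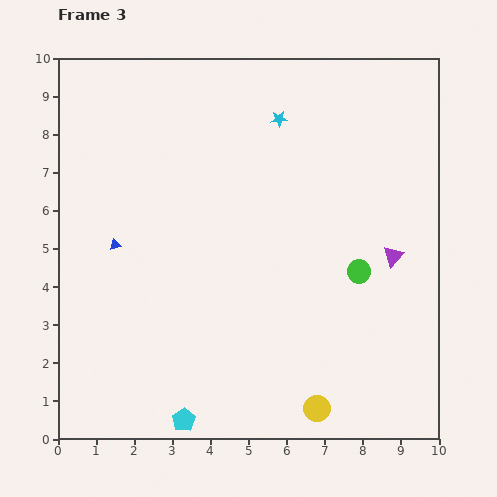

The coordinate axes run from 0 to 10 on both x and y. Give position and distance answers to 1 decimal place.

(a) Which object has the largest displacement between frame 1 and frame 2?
the cyan pentagon

(moved 3.8; next 3.0)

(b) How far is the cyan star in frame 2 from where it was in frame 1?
0.6

The cyan star moved from (6.6, 9.4) to (6.2, 8.9), a distance of √(0.4² + 0.5²) ≈ 0.6.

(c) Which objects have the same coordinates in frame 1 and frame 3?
the blue triangle, the purple triangle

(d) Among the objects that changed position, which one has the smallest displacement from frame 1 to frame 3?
the cyan star

(moved 1.3)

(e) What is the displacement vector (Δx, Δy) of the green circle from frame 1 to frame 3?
(2.8, 0.0)

The green circle was at (5.1, 4.4) in frame 1 and (7.9, 4.4) in frame 3.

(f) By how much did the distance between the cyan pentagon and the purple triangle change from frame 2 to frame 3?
+2.4

Distance in frame 2: 4.6. Distance in frame 3: 7.0.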